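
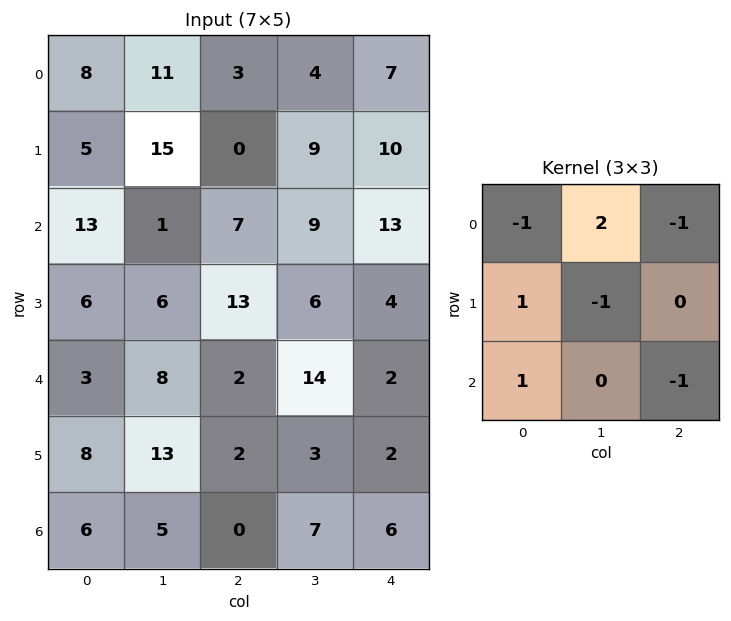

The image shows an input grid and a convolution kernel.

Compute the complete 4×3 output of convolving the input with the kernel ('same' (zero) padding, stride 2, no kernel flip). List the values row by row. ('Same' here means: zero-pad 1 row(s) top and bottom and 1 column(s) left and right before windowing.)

-23 14 6
-24 -30 13
-10 30 17
-3 -7 2

Output[0,0]: The receptive field on the zero-padded input at this output position is [0 0 0 / 0 8 11 / 0 5 15]. Elementwise product with the kernel and sum: 0·-1 + 0·2 + 0·-1 + 0·1 + 8·-1 + 0·1 + 15·-1.
Output[0,1]: The receptive field on the zero-padded input at this output position is [0 0 0 / 11 3 4 / 15 0 9]. Elementwise product with the kernel and sum: 0·-1 + 0·2 + 0·-1 + 11·1 + 3·-1 + 15·1 + 9·-1.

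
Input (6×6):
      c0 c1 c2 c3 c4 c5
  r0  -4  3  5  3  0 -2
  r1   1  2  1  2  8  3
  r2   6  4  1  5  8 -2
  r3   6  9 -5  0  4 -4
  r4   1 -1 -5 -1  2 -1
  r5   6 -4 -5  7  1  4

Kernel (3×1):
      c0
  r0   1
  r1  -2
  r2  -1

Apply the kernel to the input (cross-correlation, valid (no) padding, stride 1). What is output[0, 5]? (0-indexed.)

-6

The receptive field on the input at this output position is [-2 / 3 / -2]. Elementwise product with the kernel and sum: -2·1 + 3·-2 + -2·-1.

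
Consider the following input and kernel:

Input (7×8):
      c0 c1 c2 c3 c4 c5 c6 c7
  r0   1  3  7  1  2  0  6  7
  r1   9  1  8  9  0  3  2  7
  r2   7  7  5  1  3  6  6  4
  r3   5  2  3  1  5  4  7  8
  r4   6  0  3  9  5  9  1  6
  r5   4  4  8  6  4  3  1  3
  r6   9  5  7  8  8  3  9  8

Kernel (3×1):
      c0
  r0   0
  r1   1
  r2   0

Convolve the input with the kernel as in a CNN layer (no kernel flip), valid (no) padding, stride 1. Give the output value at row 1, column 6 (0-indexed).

6

The receptive field on the input at this output position is [2 / 6 / 7]. Elementwise product with the kernel and sum: 6·1.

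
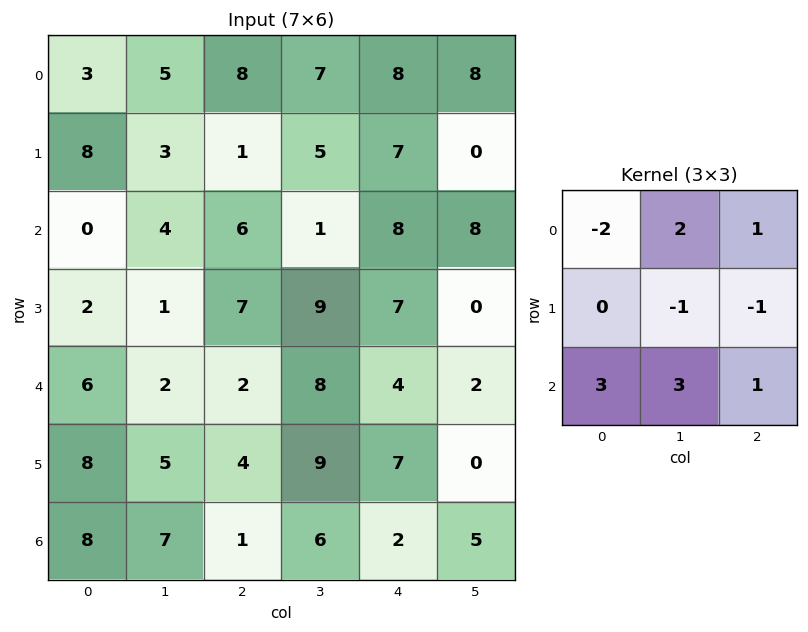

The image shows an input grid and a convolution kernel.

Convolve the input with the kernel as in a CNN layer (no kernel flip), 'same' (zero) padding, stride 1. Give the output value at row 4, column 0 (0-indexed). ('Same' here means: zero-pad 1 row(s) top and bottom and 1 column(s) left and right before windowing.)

26

The receptive field on the zero-padded input at this output position is [0 2 1 / 0 6 2 / 0 8 5]. Elementwise product with the kernel and sum: 0·-2 + 2·2 + 1·1 + 6·-1 + 2·-1 + 0·3 + 8·3 + 5·1.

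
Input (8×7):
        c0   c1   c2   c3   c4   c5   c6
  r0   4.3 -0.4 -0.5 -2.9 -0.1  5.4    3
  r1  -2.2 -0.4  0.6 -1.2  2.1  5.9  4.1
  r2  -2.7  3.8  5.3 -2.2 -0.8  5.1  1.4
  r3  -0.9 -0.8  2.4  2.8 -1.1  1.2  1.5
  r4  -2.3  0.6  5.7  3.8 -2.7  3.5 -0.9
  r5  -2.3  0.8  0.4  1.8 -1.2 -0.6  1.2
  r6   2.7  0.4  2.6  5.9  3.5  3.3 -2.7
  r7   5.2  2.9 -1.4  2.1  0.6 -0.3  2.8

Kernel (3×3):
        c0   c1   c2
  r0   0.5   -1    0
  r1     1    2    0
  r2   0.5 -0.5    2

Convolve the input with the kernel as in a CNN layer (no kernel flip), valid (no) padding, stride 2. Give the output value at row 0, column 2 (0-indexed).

The receptive field on the input at this output position is [-0.1 5.4 3 / 2.1 5.9 4.1 / -0.8 5.1 1.4]. Elementwise product with the kernel and sum: -0.1·0.5 + 5.4·-1 + 2.1·1 + 5.9·2 + -0.8·0.5 + 5.1·-0.5 + 1.4·2.

8.3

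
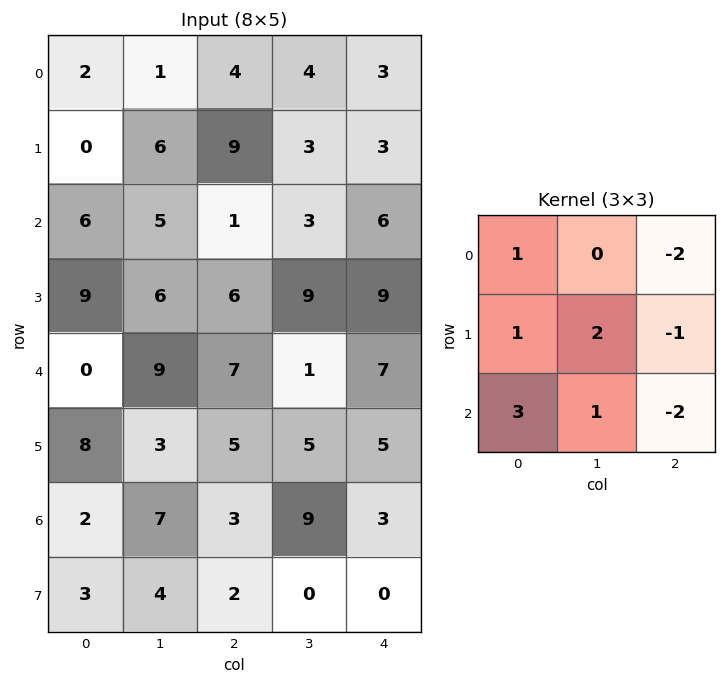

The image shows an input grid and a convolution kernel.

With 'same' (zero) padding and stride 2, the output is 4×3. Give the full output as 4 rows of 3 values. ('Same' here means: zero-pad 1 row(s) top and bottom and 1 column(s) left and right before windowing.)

Output[0,0]: The receptive field on the zero-padded input at this output position is [0 0 0 / 0 2 1 / 0 0 6]. Elementwise product with the kernel and sum: 0·1 + 0·-2 + 0·1 + 2·2 + 1·-1 + 0·3 + 0·1 + 6·-2.
Output[0,1]: The receptive field on the zero-padded input at this output position is [0 0 0 / 1 4 4 / 6 9 3]. Elementwise product with the kernel and sum: 0·1 + 0·-2 + 1·1 + 4·2 + 4·-1 + 6·3 + 9·1 + 3·-2.

-9 26 22
-8 10 54
-19 14 44
-14 11 20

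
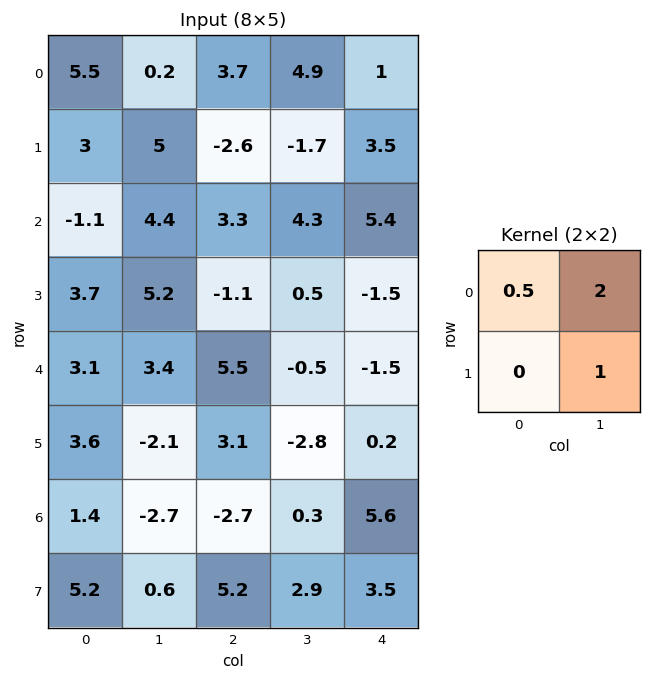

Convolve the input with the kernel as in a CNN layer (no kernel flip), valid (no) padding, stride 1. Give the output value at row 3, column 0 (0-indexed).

15.65

The receptive field on the input at this output position is [3.7 5.2 / 3.1 3.4]. Elementwise product with the kernel and sum: 3.7·0.5 + 5.2·2 + 3.4·1.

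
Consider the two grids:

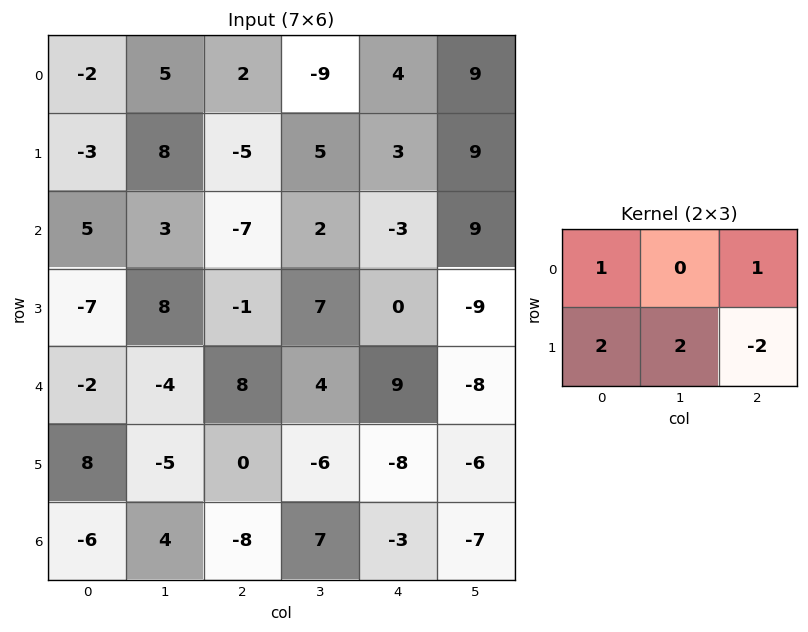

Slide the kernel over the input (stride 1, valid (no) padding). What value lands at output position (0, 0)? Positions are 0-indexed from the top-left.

The receptive field on the input at this output position is [-2 5 2 / -3 8 -5]. Elementwise product with the kernel and sum: -2·1 + 2·1 + -3·2 + 8·2 + -5·-2.

20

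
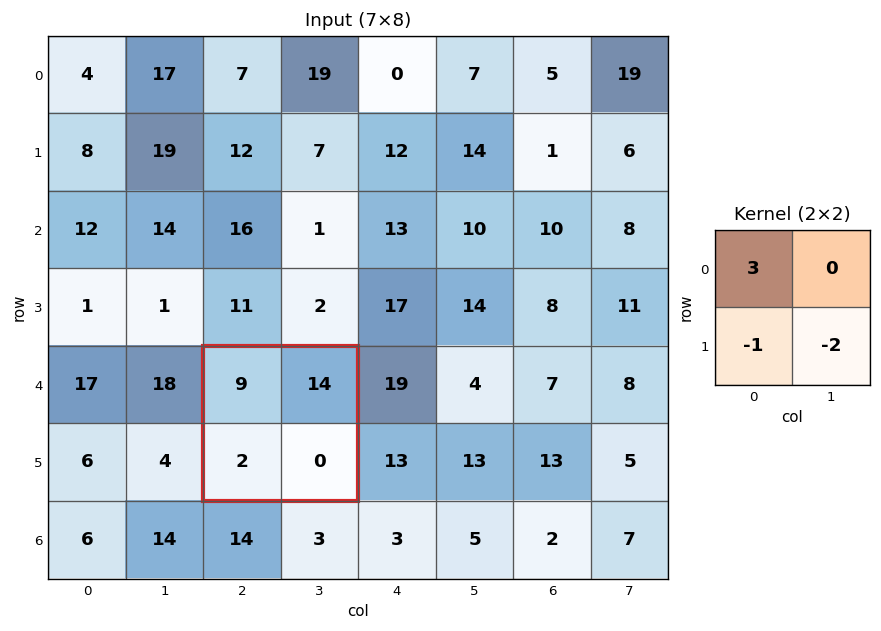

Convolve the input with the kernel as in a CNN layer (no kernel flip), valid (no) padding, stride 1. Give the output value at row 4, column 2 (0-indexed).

25

The receptive field on the input at this output position is [9 14 / 2 0]. Elementwise product with the kernel and sum: 9·3 + 2·-1 + 0·-2.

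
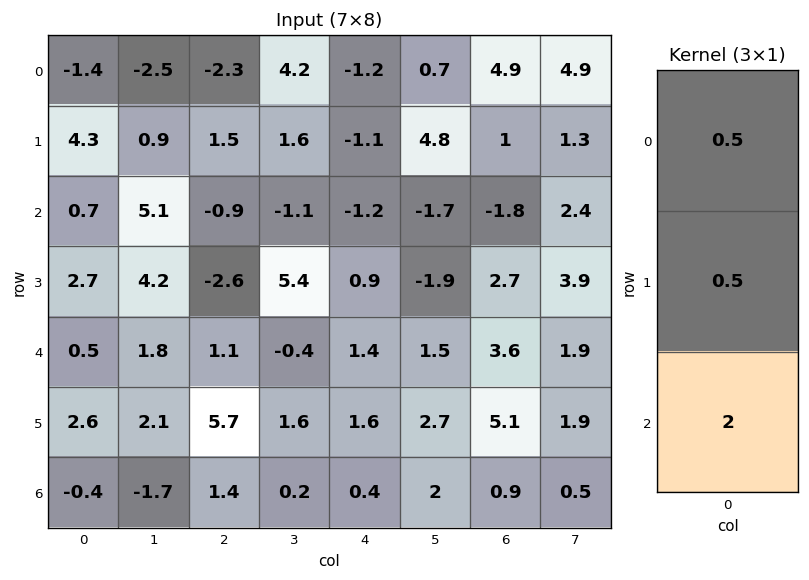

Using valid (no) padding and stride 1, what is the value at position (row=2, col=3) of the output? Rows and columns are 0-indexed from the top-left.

1.35

The receptive field on the input at this output position is [-1.1 / 5.4 / -0.4]. Elementwise product with the kernel and sum: -1.1·0.5 + 5.4·0.5 + -0.4·2.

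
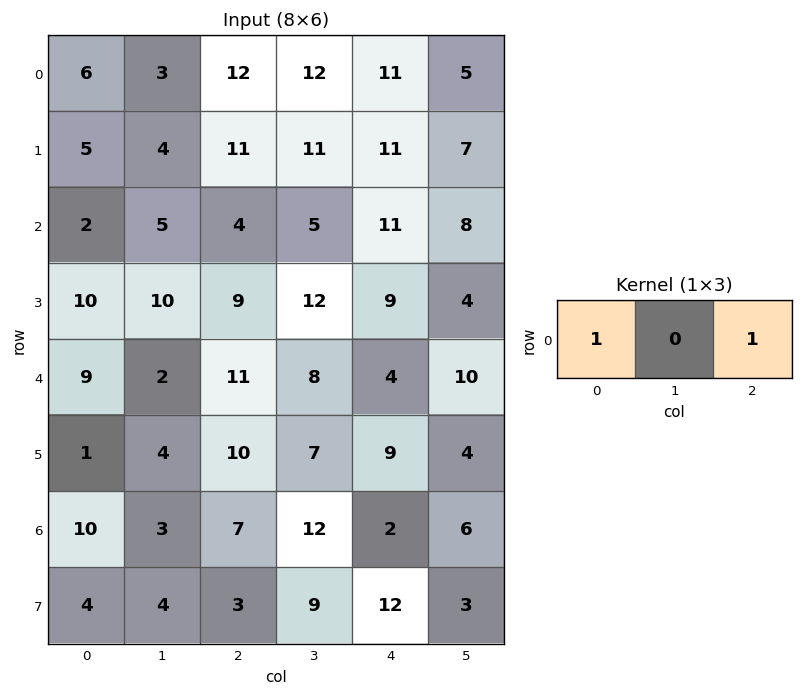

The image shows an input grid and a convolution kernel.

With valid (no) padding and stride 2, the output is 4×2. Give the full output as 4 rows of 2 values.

18 23
6 15
20 15
17 9

Output[0,0]: The receptive field on the input at this output position is [6 3 12]. Elementwise product with the kernel and sum: 6·1 + 12·1.
Output[0,1]: The receptive field on the input at this output position is [12 12 11]. Elementwise product with the kernel and sum: 12·1 + 11·1.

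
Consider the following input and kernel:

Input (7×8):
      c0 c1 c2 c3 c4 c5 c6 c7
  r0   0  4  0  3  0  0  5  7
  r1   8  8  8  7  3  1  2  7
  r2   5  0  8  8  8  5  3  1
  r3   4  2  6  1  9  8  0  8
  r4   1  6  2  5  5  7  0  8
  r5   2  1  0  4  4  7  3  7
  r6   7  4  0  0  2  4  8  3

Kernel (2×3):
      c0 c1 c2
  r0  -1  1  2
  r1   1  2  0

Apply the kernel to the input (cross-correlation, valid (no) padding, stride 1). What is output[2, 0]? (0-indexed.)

The receptive field on the input at this output position is [5 0 8 / 4 2 6]. Elementwise product with the kernel and sum: 5·-1 + 0·1 + 8·2 + 4·1 + 2·2.

19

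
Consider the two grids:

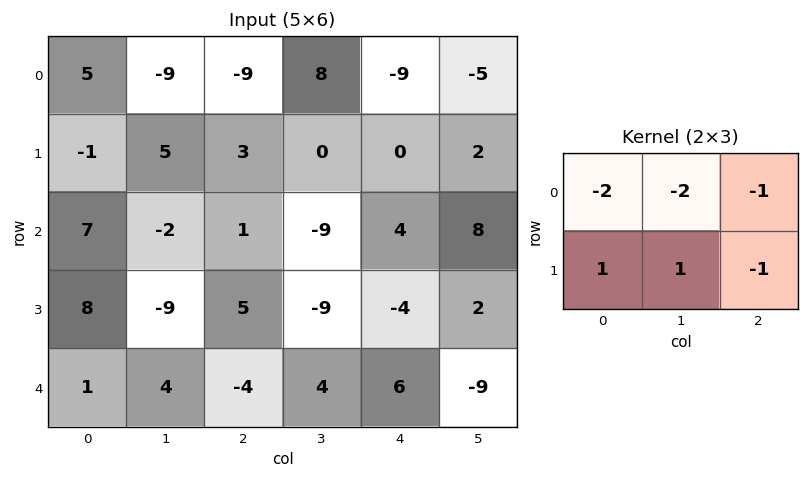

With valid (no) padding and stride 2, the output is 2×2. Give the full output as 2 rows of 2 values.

18 14
-17 12

Output[0,0]: The receptive field on the input at this output position is [5 -9 -9 / -1 5 3]. Elementwise product with the kernel and sum: 5·-2 + -9·-2 + -9·-1 + -1·1 + 5·1 + 3·-1.
Output[0,1]: The receptive field on the input at this output position is [-9 8 -9 / 3 0 0]. Elementwise product with the kernel and sum: -9·-2 + 8·-2 + -9·-1 + 3·1 + 0·1 + 0·-1.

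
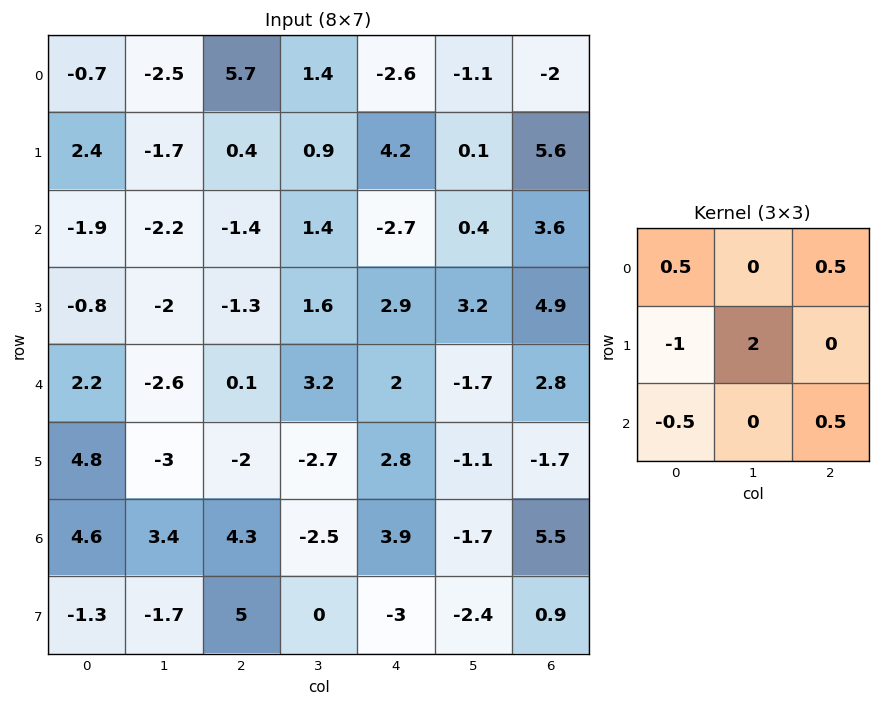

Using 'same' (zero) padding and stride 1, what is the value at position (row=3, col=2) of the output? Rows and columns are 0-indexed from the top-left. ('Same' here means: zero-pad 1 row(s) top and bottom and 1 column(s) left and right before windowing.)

1.9

The receptive field on the zero-padded input at this output position is [-2.2 -1.4 1.4 / -2 -1.3 1.6 / -2.6 0.1 3.2]. Elementwise product with the kernel and sum: -2.2·0.5 + 1.4·0.5 + -2·-1 + -1.3·2 + -2.6·-0.5 + 3.2·0.5.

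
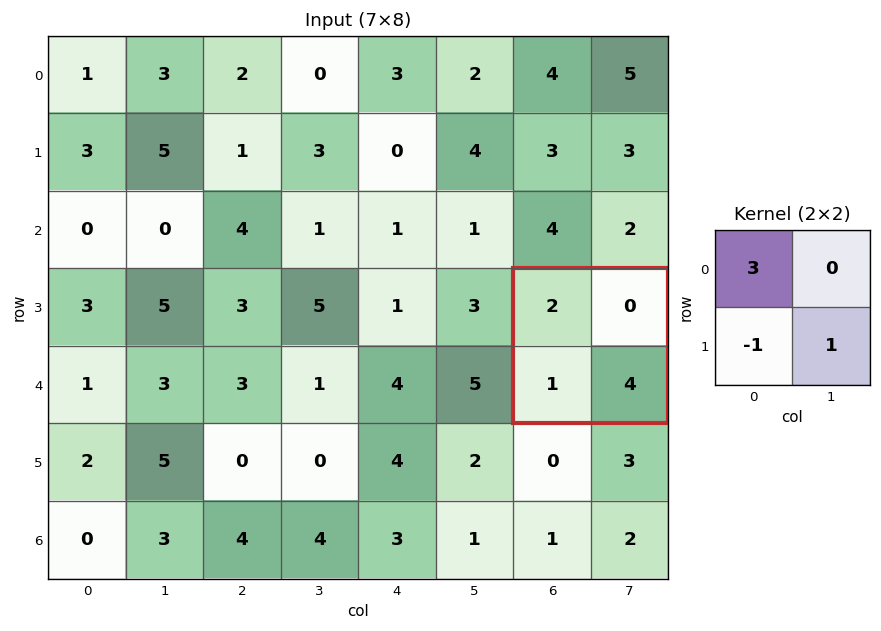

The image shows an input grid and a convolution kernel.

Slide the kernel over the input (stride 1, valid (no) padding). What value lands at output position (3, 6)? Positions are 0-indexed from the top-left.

The receptive field on the input at this output position is [2 0 / 1 4]. Elementwise product with the kernel and sum: 2·3 + 1·-1 + 4·1.

9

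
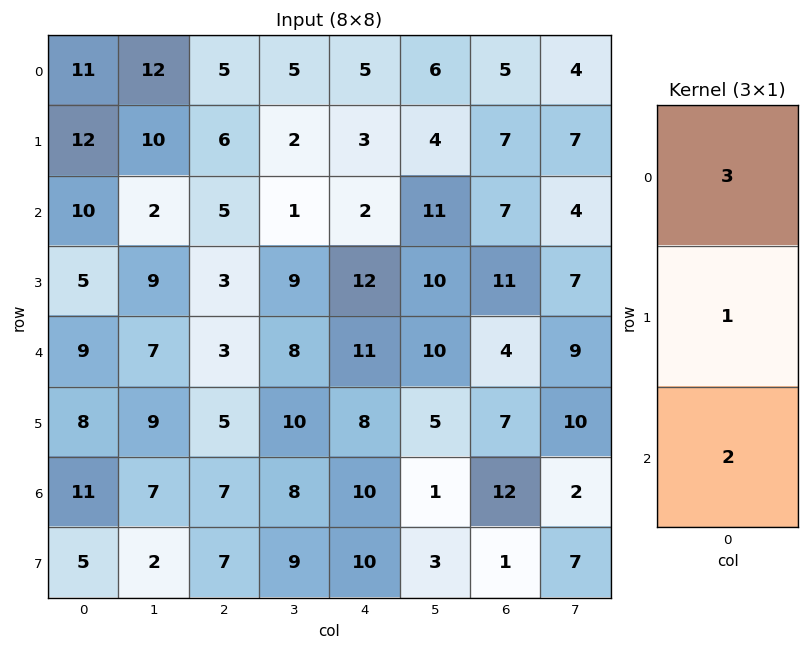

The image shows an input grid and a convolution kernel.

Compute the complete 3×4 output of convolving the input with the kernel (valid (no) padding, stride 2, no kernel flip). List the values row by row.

Output[0,0]: The receptive field on the input at this output position is [11 / 12 / 10]. Elementwise product with the kernel and sum: 11·3 + 12·1 + 10·2.
Output[0,1]: The receptive field on the input at this output position is [5 / 6 / 5]. Elementwise product with the kernel and sum: 5·3 + 6·1 + 5·2.

65 31 22 36
53 24 40 40
57 28 61 43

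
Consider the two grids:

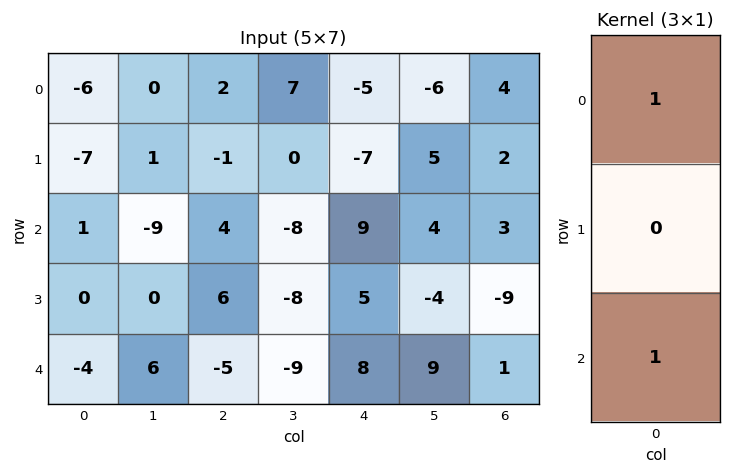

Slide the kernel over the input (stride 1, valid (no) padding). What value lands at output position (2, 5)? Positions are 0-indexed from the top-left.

13

The receptive field on the input at this output position is [4 / -4 / 9]. Elementwise product with the kernel and sum: 4·1 + 9·1.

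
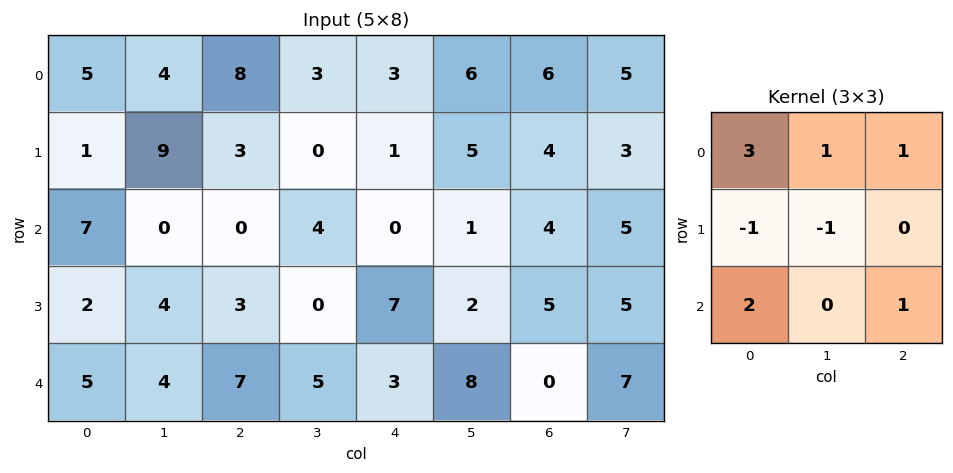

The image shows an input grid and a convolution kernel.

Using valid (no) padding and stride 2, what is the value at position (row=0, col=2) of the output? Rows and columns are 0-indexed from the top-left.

19

The receptive field on the input at this output position is [3 6 6 / 1 5 4 / 0 1 4]. Elementwise product with the kernel and sum: 3·3 + 6·1 + 6·1 + 1·-1 + 5·-1 + 0·2 + 4·1.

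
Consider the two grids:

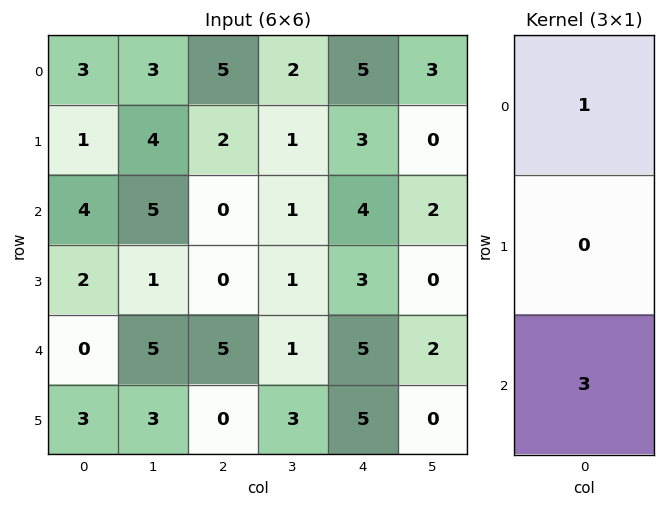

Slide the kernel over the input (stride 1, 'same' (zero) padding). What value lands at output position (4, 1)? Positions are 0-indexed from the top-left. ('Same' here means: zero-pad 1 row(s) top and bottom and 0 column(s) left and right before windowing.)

The receptive field on the zero-padded input at this output position is [1 / 5 / 3]. Elementwise product with the kernel and sum: 1·1 + 3·3.

10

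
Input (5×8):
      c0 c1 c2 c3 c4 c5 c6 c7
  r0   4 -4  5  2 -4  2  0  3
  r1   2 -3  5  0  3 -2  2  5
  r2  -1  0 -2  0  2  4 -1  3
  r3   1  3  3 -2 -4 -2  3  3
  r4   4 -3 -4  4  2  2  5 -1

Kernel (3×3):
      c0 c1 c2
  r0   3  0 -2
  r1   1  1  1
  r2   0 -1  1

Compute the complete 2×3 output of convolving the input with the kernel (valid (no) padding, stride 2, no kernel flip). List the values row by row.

4 33 -14
7 -15 8

Output[0,0]: The receptive field on the input at this output position is [4 -4 5 / 2 -3 5 / -1 0 -2]. Elementwise product with the kernel and sum: 4·3 + 5·-2 + 2·1 + -3·1 + 5·1 + 0·-1 + -2·1.
Output[0,1]: The receptive field on the input at this output position is [5 2 -4 / 5 0 3 / -2 0 2]. Elementwise product with the kernel and sum: 5·3 + -4·-2 + 5·1 + 0·1 + 3·1 + 0·-1 + 2·1.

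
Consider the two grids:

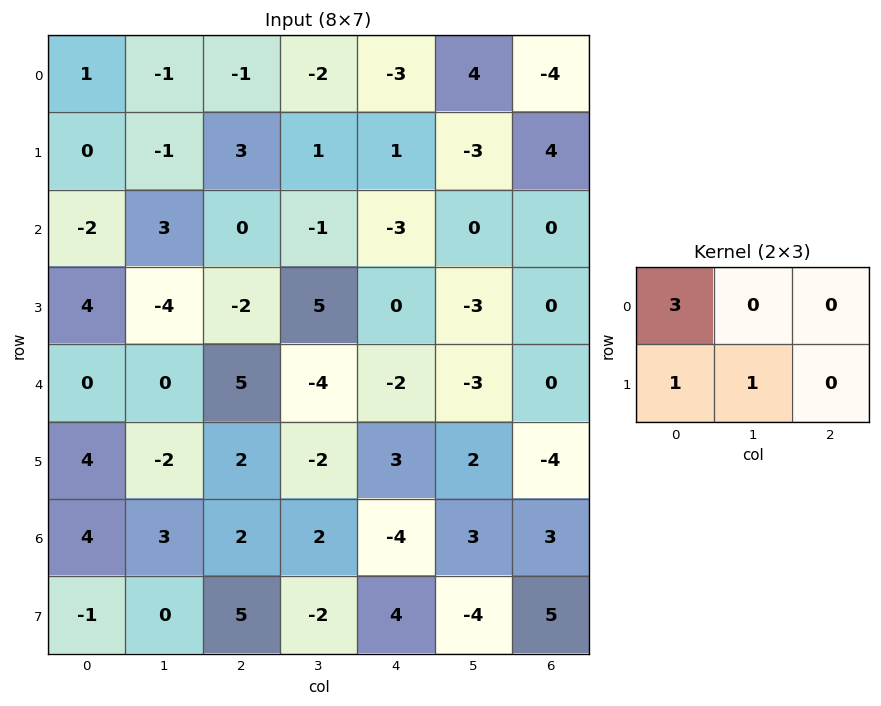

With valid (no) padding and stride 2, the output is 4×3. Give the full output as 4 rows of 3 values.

2 1 -11
-6 3 -12
2 15 -1
11 9 -12

Output[0,0]: The receptive field on the input at this output position is [1 -1 -1 / 0 -1 3]. Elementwise product with the kernel and sum: 1·3 + 0·1 + -1·1.
Output[0,1]: The receptive field on the input at this output position is [-1 -2 -3 / 3 1 1]. Elementwise product with the kernel and sum: -1·3 + 3·1 + 1·1.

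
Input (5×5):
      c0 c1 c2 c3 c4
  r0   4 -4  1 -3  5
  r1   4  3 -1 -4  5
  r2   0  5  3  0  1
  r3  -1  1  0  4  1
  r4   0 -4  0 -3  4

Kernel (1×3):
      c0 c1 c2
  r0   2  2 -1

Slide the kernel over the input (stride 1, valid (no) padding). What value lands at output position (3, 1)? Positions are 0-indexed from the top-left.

-2

The receptive field on the input at this output position is [1 0 4]. Elementwise product with the kernel and sum: 1·2 + 0·2 + 4·-1.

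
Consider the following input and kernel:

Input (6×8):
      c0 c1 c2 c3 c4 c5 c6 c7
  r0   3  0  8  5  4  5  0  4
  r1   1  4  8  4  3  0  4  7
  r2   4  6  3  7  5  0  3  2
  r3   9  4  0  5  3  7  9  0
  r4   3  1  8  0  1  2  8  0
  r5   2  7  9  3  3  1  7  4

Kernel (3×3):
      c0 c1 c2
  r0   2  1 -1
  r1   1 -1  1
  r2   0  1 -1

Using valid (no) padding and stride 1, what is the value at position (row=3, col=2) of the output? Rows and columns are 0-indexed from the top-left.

The receptive field on the input at this output position is [0 5 3 / 8 0 1 / 9 3 3]. Elementwise product with the kernel and sum: 0·2 + 5·1 + 3·-1 + 8·1 + 0·-1 + 1·1 + 3·1 + 3·-1.

11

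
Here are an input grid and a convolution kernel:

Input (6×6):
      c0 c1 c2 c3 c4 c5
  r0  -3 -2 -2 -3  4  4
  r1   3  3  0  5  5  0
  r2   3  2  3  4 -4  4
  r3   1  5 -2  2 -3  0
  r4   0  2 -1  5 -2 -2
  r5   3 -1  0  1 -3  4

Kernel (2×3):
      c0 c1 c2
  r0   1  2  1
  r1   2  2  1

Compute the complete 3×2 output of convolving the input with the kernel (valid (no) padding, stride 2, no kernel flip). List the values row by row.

Output[0,0]: The receptive field on the input at this output position is [-3 -2 -2 / 3 3 0]. Elementwise product with the kernel and sum: -3·1 + -2·2 + -2·1 + 3·2 + 3·2 + 0·1.
Output[0,1]: The receptive field on the input at this output position is [-2 -3 4 / 0 5 5]. Elementwise product with the kernel and sum: -2·1 + -3·2 + 4·1 + 0·2 + 5·2 + 5·1.

3 11
20 4
7 6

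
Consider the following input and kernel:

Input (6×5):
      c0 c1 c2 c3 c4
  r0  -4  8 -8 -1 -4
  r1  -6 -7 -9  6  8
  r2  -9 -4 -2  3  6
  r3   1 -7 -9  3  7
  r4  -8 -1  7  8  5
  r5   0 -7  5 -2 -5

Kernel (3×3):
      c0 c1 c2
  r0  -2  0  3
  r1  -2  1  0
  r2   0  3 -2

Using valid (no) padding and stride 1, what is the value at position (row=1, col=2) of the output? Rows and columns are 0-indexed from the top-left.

The receptive field on the input at this output position is [-9 6 8 / -2 3 6 / -9 3 7]. Elementwise product with the kernel and sum: -9·-2 + 8·3 + -2·-2 + 3·1 + 3·3 + 7·-2.

44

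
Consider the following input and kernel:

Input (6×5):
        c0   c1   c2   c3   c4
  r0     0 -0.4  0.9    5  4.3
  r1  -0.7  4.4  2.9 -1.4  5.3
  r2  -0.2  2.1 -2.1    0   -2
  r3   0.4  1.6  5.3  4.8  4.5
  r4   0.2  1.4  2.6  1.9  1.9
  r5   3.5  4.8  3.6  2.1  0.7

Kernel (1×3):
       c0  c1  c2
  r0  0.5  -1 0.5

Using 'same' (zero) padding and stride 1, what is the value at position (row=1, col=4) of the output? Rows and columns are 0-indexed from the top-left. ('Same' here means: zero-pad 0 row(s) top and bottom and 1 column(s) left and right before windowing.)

-6

The receptive field on the zero-padded input at this output position is [-1.4 5.3 0]. Elementwise product with the kernel and sum: -1.4·0.5 + 5.3·-1 + 0·0.5.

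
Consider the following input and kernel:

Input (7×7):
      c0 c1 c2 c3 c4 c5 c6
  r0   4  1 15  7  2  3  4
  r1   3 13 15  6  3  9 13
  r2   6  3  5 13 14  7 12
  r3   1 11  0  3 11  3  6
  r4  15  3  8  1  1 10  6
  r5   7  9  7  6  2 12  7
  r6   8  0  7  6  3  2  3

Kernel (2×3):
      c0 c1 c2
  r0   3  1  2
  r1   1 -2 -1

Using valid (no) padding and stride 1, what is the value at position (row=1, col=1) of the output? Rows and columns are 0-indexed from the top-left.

The receptive field on the input at this output position is [13 15 6 / 3 5 13]. Elementwise product with the kernel and sum: 13·3 + 15·1 + 6·2 + 3·1 + 5·-2 + 13·-1.

46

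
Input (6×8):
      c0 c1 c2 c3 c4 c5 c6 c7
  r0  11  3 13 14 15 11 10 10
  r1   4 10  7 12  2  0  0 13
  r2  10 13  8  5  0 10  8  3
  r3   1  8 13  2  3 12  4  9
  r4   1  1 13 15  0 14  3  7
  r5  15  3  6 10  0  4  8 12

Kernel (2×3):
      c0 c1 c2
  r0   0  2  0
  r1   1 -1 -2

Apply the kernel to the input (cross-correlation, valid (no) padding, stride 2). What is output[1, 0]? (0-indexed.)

-7

The receptive field on the input at this output position is [10 13 8 / 1 8 13]. Elementwise product with the kernel and sum: 13·2 + 1·1 + 8·-1 + 13·-2.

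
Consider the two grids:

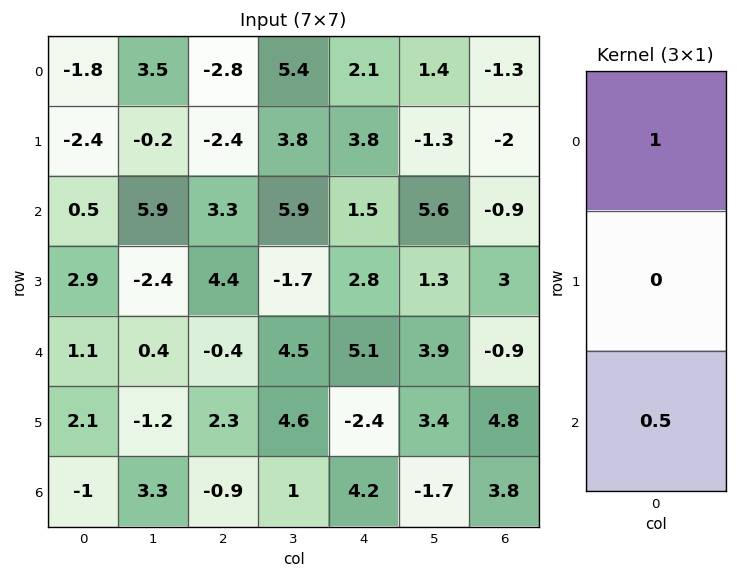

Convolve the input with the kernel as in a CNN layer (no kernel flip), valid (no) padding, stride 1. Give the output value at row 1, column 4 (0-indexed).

5.2

The receptive field on the input at this output position is [3.8 / 1.5 / 2.8]. Elementwise product with the kernel and sum: 3.8·1 + 2.8·0.5.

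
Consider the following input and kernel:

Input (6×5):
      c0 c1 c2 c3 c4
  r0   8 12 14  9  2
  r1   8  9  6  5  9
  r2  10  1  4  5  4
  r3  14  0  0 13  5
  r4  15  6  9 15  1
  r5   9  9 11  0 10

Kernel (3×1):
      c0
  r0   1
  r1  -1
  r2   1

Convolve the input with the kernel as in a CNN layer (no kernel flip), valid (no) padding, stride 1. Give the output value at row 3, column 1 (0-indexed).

3

The receptive field on the input at this output position is [0 / 6 / 9]. Elementwise product with the kernel and sum: 0·1 + 6·-1 + 9·1.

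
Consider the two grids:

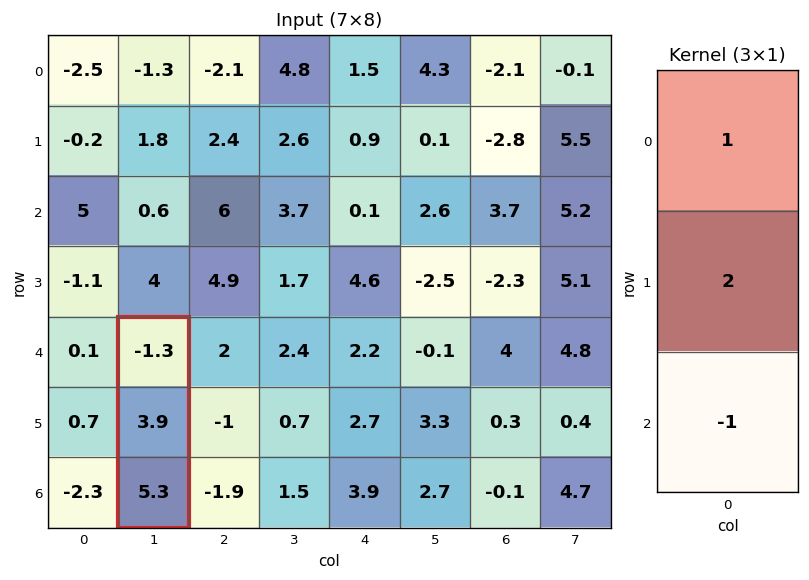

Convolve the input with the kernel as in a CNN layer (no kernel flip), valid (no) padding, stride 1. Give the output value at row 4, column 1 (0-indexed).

1.2

The receptive field on the input at this output position is [-1.3 / 3.9 / 5.3]. Elementwise product with the kernel and sum: -1.3·1 + 3.9·2 + 5.3·-1.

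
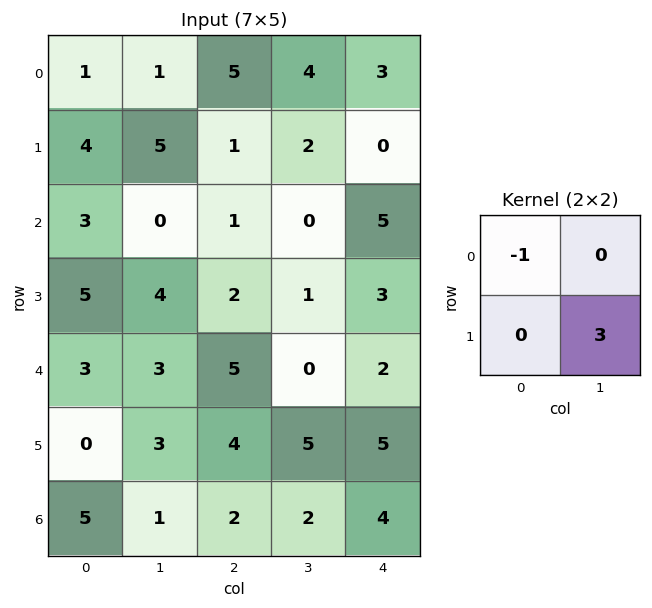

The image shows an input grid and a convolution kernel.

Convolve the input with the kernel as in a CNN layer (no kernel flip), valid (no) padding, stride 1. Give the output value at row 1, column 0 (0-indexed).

-4

The receptive field on the input at this output position is [4 5 / 3 0]. Elementwise product with the kernel and sum: 4·-1 + 0·3.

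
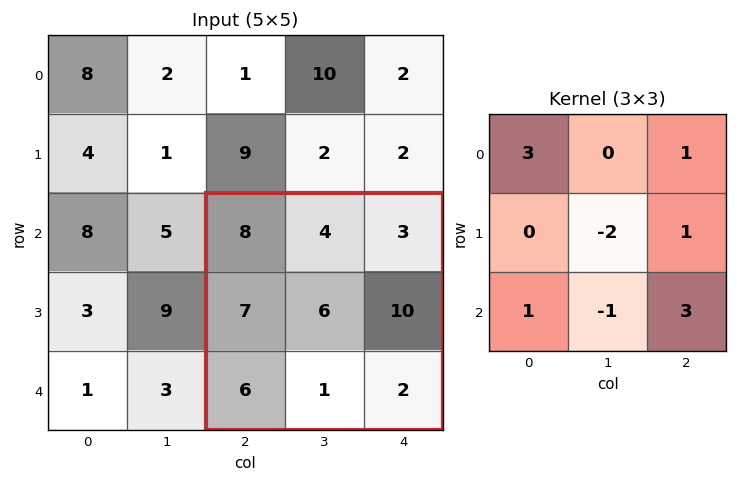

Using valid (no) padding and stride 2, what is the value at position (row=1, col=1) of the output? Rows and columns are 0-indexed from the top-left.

The receptive field on the input at this output position is [8 4 3 / 7 6 10 / 6 1 2]. Elementwise product with the kernel and sum: 8·3 + 3·1 + 6·-2 + 10·1 + 6·1 + 1·-1 + 2·3.

36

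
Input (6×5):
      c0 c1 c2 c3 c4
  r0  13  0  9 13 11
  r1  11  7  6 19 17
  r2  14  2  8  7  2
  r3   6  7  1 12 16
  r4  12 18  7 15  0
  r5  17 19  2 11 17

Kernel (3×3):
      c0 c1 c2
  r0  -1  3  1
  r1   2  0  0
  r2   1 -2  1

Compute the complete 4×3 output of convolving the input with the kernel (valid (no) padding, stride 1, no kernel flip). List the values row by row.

Output[0,0]: The receptive field on the input at this output position is [13 0 9 / 11 7 6 / 14 2 8]. Elementwise product with the kernel and sum: 13·-1 + 0·3 + 9·1 + 11·2 + 14·1 + 2·-2 + 8·1.

36 47 49
37 51 77
-5 62 -6
21 70 62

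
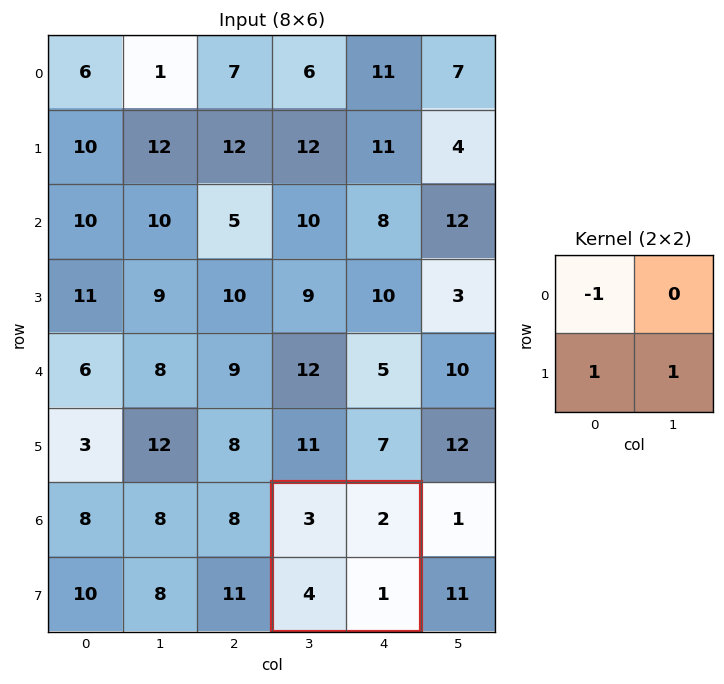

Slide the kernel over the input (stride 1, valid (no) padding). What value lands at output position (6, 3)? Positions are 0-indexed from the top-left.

2

The receptive field on the input at this output position is [3 2 / 4 1]. Elementwise product with the kernel and sum: 3·-1 + 4·1 + 1·1.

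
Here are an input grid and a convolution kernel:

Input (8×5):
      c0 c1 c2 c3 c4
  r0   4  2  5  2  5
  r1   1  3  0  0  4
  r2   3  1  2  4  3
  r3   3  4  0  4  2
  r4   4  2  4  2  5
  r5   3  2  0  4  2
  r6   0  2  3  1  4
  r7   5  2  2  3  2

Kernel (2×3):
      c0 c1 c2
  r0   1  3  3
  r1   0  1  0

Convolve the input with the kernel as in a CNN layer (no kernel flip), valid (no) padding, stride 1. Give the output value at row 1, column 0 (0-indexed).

The receptive field on the input at this output position is [1 3 0 / 3 1 2]. Elementwise product with the kernel and sum: 1·1 + 3·3 + 0·3 + 1·1.

11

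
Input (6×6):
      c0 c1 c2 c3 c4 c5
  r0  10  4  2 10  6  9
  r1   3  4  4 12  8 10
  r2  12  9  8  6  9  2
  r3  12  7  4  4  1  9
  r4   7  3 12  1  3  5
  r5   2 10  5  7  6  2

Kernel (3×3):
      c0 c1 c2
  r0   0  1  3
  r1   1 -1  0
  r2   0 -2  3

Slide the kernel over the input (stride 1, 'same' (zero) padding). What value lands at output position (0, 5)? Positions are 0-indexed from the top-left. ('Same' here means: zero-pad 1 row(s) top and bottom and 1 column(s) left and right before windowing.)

The receptive field on the zero-padded input at this output position is [0 0 0 / 6 9 0 / 8 10 0]. Elementwise product with the kernel and sum: 0·1 + 0·3 + 6·1 + 9·-1 + 10·-2 + 0·3.

-23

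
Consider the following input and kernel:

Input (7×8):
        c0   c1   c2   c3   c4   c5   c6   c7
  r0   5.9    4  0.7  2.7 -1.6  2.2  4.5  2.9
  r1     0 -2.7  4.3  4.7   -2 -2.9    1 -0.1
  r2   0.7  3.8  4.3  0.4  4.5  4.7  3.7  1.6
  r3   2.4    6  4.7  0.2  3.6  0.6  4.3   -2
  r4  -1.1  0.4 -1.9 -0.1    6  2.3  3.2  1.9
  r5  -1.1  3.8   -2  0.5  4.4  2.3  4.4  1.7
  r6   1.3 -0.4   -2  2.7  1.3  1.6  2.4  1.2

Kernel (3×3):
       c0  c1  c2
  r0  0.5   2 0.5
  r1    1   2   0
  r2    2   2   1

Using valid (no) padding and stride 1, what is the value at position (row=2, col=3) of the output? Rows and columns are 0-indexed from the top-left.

33.05

The receptive field on the input at this output position is [0.4 4.5 4.7 / 0.2 3.6 0.6 / -0.1 6 2.3]. Elementwise product with the kernel and sum: 0.4·0.5 + 4.5·2 + 4.7·0.5 + 0.2·1 + 3.6·2 + -0.1·2 + 6·2 + 2.3·1.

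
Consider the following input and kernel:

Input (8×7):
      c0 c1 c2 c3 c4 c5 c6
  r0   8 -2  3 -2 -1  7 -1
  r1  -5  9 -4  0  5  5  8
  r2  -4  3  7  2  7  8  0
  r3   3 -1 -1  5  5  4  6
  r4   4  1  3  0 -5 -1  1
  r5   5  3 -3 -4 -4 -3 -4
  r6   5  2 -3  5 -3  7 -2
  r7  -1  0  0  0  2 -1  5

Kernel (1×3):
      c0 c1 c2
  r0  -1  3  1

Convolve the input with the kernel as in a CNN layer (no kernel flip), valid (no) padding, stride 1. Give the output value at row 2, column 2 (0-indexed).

6

The receptive field on the input at this output position is [7 2 7]. Elementwise product with the kernel and sum: 7·-1 + 2·3 + 7·1.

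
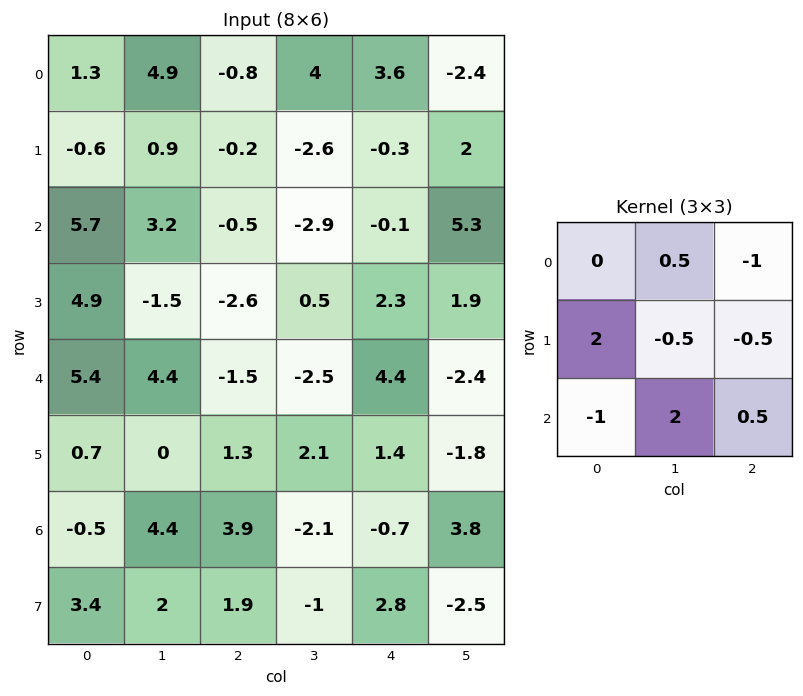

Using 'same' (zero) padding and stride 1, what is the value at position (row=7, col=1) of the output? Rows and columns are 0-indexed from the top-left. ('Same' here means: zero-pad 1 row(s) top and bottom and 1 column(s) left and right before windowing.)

3.15

The receptive field on the zero-padded input at this output position is [-0.5 4.4 3.9 / 3.4 2 1.9 / 0 0 0]. Elementwise product with the kernel and sum: 4.4·0.5 + 3.9·-1 + 3.4·2 + 2·-0.5 + 1.9·-0.5 + 0·-1 + 0·2 + 0·0.5.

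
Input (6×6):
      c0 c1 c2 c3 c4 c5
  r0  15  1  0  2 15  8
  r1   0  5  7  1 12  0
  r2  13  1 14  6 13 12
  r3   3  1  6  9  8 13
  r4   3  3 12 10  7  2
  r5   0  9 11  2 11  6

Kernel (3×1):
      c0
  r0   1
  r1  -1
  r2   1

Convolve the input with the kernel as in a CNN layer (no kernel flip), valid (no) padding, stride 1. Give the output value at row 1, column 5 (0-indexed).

The receptive field on the input at this output position is [0 / 12 / 13]. Elementwise product with the kernel and sum: 0·1 + 12·-1 + 13·1.

1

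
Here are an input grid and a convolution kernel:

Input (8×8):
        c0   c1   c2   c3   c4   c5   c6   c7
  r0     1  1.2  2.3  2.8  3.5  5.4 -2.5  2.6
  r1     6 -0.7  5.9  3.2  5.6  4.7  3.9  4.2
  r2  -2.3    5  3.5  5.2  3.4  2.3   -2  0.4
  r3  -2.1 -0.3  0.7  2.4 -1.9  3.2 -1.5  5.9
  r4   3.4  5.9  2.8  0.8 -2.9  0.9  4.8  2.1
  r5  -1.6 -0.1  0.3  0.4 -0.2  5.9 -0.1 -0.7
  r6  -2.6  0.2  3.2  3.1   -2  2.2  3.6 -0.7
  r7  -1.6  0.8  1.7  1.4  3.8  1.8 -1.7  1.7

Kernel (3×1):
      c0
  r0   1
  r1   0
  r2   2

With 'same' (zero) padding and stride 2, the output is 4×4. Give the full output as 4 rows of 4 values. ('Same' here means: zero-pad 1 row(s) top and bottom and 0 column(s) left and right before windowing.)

Output[0,0]: The receptive field on the zero-padded input at this output position is [0 / 1 / 6]. Elementwise product with the kernel and sum: 0·1 + 6·2.

12 11.8 11.2 7.8
1.8 7.3 1.8 0.9
-5.3 1.3 -2.3 -1.7
-4.8 3.7 7.4 -3.5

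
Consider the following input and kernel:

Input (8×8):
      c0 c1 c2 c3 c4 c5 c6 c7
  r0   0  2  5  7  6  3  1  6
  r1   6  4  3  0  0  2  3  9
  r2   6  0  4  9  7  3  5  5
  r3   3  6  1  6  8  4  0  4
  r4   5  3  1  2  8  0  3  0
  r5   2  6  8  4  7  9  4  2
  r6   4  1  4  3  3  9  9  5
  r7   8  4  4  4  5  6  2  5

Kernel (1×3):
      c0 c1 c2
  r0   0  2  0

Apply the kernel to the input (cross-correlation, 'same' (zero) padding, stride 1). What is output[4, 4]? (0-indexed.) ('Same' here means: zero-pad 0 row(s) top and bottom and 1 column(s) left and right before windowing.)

The receptive field on the zero-padded input at this output position is [2 8 0]. Elementwise product with the kernel and sum: 8·2.

16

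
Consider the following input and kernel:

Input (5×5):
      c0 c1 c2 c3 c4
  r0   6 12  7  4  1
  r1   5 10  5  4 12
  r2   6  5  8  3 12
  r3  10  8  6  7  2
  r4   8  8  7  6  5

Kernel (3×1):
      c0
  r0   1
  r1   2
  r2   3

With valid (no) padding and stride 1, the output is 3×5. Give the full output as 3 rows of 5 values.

Output[0,0]: The receptive field on the input at this output position is [6 / 5 / 6]. Elementwise product with the kernel and sum: 6·1 + 5·2 + 6·3.

34 47 41 21 61
47 44 39 31 42
50 45 41 35 31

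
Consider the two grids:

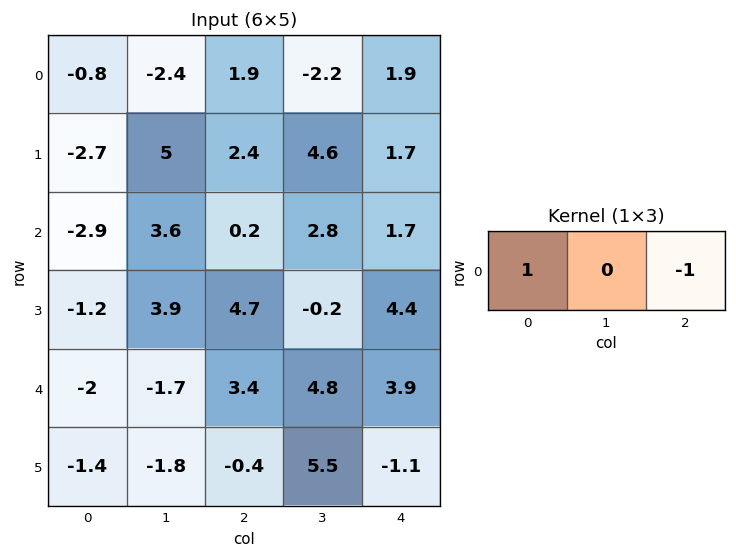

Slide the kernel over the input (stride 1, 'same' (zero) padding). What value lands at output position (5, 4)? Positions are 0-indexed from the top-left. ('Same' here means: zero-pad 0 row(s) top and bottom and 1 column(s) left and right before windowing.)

The receptive field on the zero-padded input at this output position is [5.5 -1.1 0]. Elementwise product with the kernel and sum: 5.5·1 + 0·-1.

5.5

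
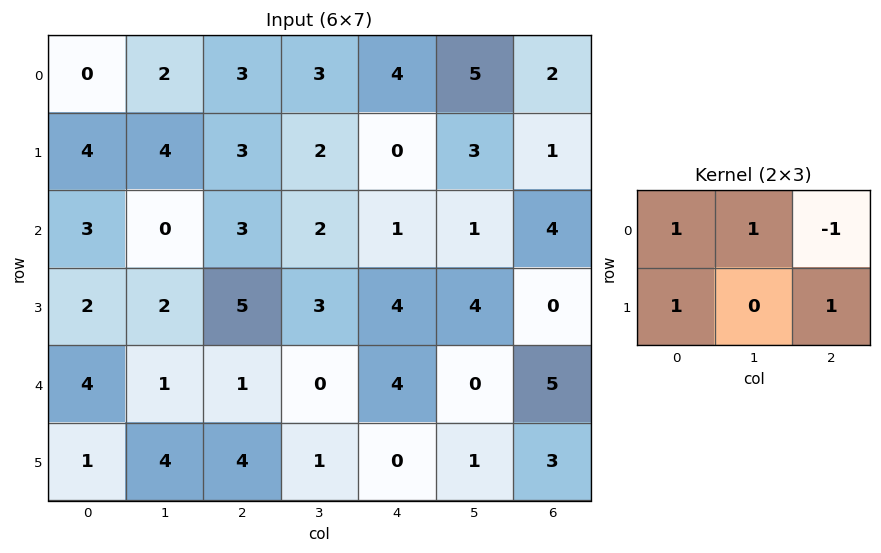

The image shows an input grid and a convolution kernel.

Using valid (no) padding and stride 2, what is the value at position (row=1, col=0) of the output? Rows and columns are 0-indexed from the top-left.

7

The receptive field on the input at this output position is [3 0 3 / 2 2 5]. Elementwise product with the kernel and sum: 3·1 + 0·1 + 3·-1 + 2·1 + 5·1.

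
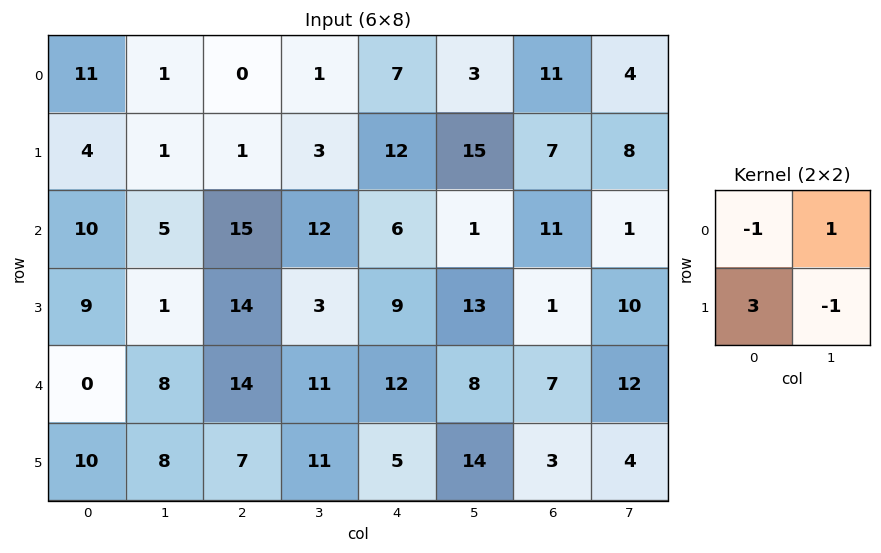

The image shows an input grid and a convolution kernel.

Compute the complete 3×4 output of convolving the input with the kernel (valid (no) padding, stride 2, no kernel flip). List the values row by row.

1 1 17 6
21 36 9 -17
30 7 -3 10

Output[0,0]: The receptive field on the input at this output position is [11 1 / 4 1]. Elementwise product with the kernel and sum: 11·-1 + 1·1 + 4·3 + 1·-1.
Output[0,1]: The receptive field on the input at this output position is [0 1 / 1 3]. Elementwise product with the kernel and sum: 0·-1 + 1·1 + 1·3 + 3·-1.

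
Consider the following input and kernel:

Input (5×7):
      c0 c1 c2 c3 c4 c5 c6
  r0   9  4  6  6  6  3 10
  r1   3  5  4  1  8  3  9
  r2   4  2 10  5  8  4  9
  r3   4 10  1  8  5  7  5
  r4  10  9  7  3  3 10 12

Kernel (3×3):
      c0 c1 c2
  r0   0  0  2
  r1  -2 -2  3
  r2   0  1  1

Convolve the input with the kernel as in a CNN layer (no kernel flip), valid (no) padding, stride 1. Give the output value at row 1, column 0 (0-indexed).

The receptive field on the input at this output position is [3 5 4 / 4 2 10 / 4 10 1]. Elementwise product with the kernel and sum: 4·2 + 4·-2 + 2·-2 + 10·3 + 10·1 + 1·1.

37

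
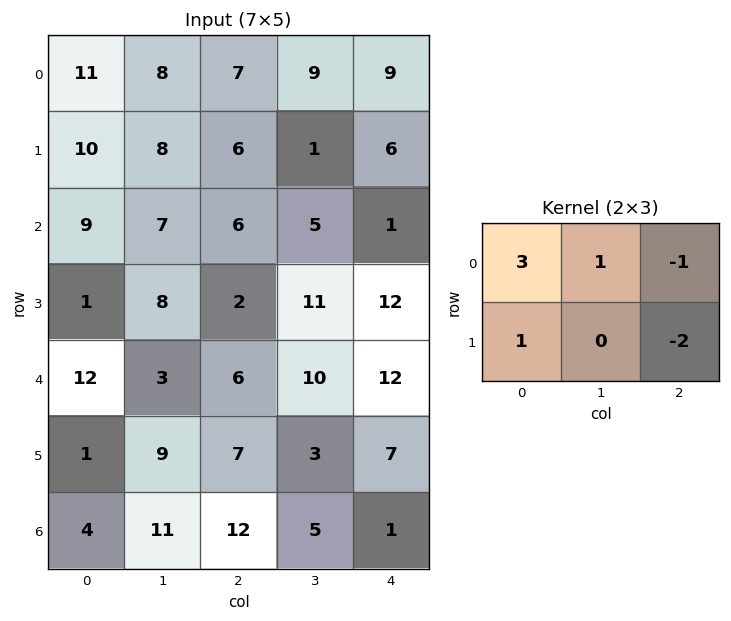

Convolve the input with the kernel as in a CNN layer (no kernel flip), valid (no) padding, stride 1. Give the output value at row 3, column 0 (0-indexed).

9

The receptive field on the input at this output position is [1 8 2 / 12 3 6]. Elementwise product with the kernel and sum: 1·3 + 8·1 + 2·-1 + 12·1 + 6·-2.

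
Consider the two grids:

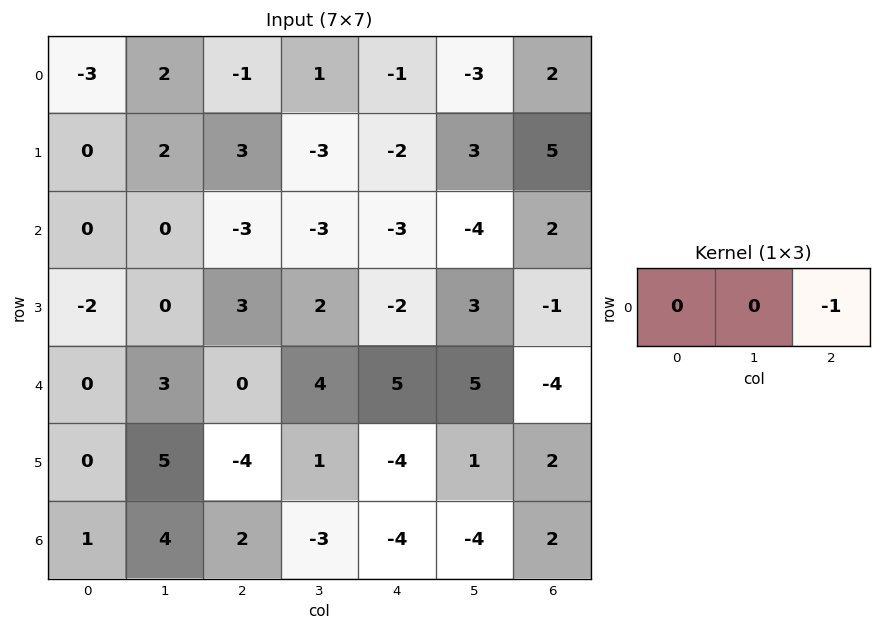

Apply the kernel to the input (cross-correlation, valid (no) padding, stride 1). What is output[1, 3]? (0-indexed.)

-3

The receptive field on the input at this output position is [-3 -2 3]. Elementwise product with the kernel and sum: 3·-1.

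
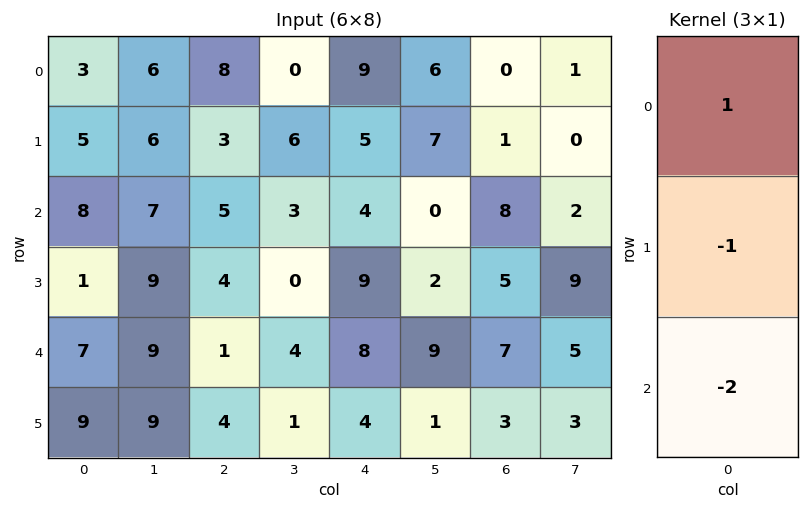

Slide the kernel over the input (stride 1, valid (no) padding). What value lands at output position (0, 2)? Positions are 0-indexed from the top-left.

-5

The receptive field on the input at this output position is [8 / 3 / 5]. Elementwise product with the kernel and sum: 8·1 + 3·-1 + 5·-2.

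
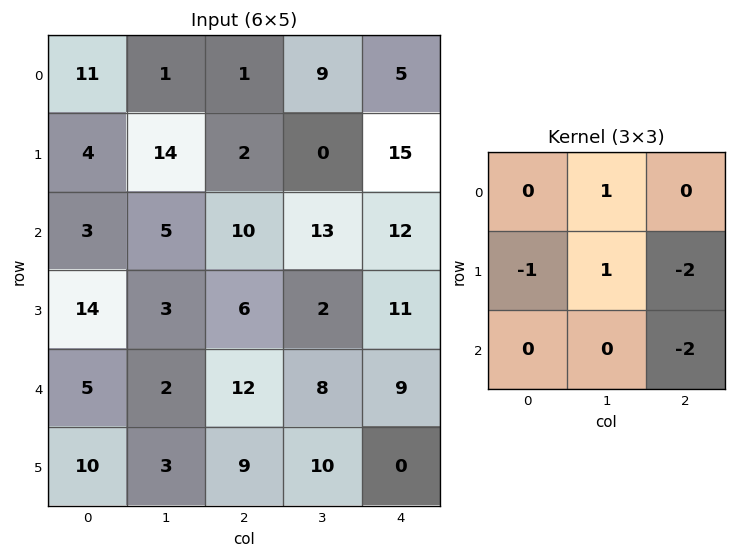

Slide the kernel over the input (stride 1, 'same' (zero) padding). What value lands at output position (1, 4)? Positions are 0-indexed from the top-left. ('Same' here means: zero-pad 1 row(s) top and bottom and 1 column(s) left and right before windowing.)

The receptive field on the zero-padded input at this output position is [9 5 0 / 0 15 0 / 13 12 0]. Elementwise product with the kernel and sum: 5·1 + 0·-1 + 15·1 + 0·-2 + 0·-2.

20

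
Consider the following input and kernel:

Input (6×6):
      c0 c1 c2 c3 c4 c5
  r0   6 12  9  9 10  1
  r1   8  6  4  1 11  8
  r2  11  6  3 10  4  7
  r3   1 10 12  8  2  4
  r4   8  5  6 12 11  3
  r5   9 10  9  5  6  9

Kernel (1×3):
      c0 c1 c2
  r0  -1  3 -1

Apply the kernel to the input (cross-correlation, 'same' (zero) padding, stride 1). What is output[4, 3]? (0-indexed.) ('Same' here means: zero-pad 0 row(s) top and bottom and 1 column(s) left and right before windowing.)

The receptive field on the zero-padded input at this output position is [6 12 11]. Elementwise product with the kernel and sum: 6·-1 + 12·3 + 11·-1.

19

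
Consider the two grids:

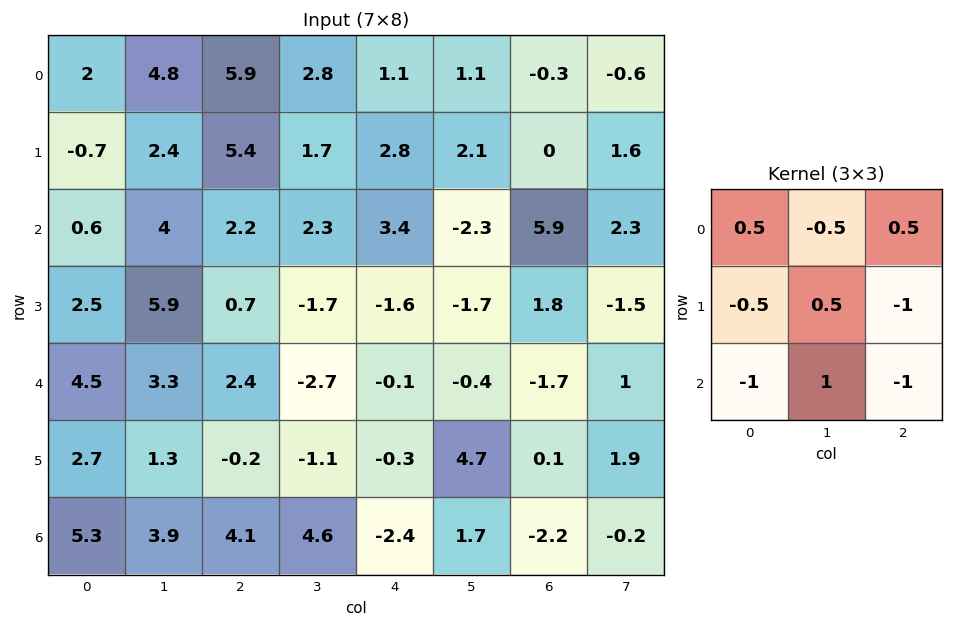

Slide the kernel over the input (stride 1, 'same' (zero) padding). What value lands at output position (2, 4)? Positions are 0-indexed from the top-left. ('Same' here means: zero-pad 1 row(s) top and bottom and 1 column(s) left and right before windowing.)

The receptive field on the zero-padded input at this output position is [1.7 2.8 2.1 / 2.3 3.4 -2.3 / -1.7 -1.6 -1.7]. Elementwise product with the kernel and sum: 1.7·0.5 + 2.8·-0.5 + 2.1·0.5 + 2.3·-0.5 + 3.4·0.5 + -2.3·-1 + -1.7·-1 + -1.6·1 + -1.7·-1.

5.15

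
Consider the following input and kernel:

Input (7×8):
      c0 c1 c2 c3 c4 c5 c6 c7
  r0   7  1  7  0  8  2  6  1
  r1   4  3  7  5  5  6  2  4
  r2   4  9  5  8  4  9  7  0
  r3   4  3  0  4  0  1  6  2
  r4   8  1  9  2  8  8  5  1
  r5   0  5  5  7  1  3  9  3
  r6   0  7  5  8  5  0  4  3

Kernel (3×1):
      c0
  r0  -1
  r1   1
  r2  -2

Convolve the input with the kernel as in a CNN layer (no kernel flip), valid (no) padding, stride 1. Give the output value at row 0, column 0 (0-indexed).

-11

The receptive field on the input at this output position is [7 / 4 / 4]. Elementwise product with the kernel and sum: 7·-1 + 4·1 + 4·-2.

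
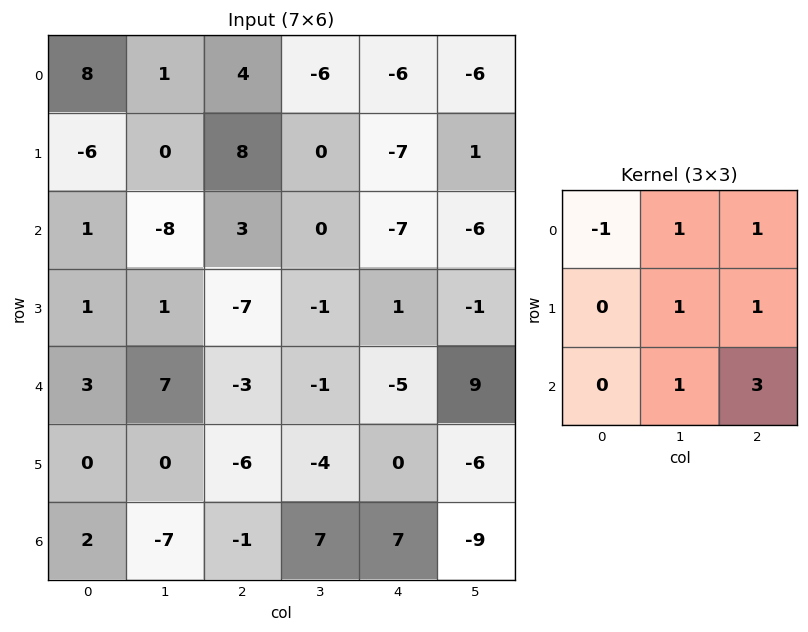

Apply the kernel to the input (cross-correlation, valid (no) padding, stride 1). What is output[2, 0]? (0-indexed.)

The receptive field on the input at this output position is [1 -8 3 / 1 1 -7 / 3 7 -3]. Elementwise product with the kernel and sum: 1·-1 + -8·1 + 3·1 + 1·1 + -7·1 + 7·1 + -3·3.

-14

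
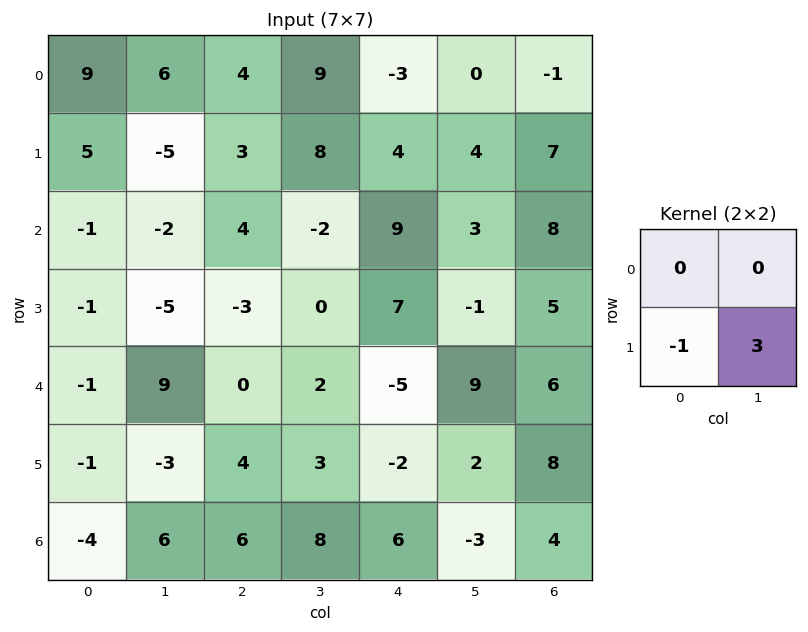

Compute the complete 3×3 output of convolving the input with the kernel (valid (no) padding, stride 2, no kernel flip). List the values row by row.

-20 21 8
-14 3 -10
-8 5 8

Output[0,0]: The receptive field on the input at this output position is [9 6 / 5 -5]. Elementwise product with the kernel and sum: 5·-1 + -5·3.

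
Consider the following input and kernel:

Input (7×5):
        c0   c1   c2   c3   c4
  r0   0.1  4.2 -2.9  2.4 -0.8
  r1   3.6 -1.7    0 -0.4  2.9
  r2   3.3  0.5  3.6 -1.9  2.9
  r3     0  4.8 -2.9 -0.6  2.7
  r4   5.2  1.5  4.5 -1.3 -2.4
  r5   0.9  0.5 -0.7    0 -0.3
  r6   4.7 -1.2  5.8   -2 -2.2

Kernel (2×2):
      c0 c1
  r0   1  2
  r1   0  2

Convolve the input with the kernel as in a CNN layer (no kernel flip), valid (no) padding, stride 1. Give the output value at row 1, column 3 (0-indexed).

11.2

The receptive field on the input at this output position is [-0.4 2.9 / -1.9 2.9]. Elementwise product with the kernel and sum: -0.4·1 + 2.9·2 + 2.9·2.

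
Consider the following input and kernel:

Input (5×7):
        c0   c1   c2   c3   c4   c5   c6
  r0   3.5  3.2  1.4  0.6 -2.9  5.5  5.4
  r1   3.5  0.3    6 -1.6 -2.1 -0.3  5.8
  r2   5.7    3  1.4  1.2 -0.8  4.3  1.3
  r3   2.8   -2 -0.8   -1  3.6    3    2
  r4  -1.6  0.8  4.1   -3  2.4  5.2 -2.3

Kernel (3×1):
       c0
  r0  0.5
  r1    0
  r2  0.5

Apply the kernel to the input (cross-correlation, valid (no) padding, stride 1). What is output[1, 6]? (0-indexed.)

The receptive field on the input at this output position is [5.8 / 1.3 / 2]. Elementwise product with the kernel and sum: 5.8·0.5 + 2·0.5.

3.9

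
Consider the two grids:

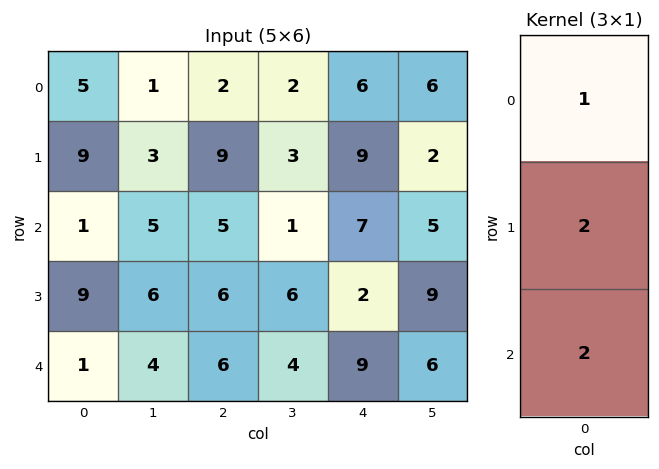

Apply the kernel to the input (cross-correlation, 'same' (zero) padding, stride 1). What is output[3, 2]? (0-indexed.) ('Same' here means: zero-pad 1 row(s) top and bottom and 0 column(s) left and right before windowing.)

29

The receptive field on the zero-padded input at this output position is [5 / 6 / 6]. Elementwise product with the kernel and sum: 5·1 + 6·2 + 6·2.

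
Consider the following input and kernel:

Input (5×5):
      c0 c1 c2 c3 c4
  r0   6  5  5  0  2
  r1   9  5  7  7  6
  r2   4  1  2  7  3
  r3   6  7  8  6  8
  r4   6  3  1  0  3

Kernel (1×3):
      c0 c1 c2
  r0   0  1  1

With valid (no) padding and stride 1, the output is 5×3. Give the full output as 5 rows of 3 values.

10 5 2
12 14 13
3 9 10
15 14 14
4 1 3

Output[0,0]: The receptive field on the input at this output position is [6 5 5]. Elementwise product with the kernel and sum: 5·1 + 5·1.
Output[0,1]: The receptive field on the input at this output position is [5 5 0]. Elementwise product with the kernel and sum: 5·1 + 0·1.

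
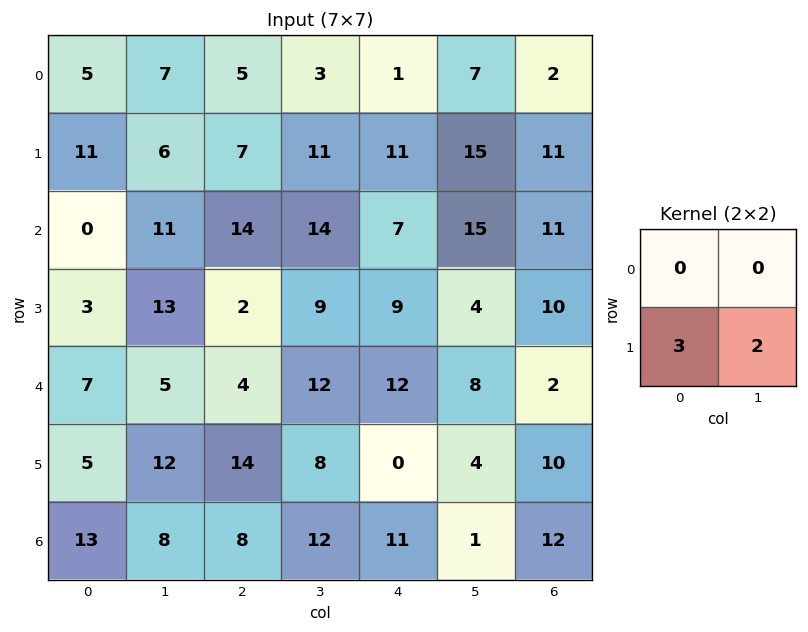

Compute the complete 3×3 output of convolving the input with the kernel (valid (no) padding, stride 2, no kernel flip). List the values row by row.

Output[0,0]: The receptive field on the input at this output position is [5 7 / 11 6]. Elementwise product with the kernel and sum: 11·3 + 6·2.

45 43 63
35 24 35
39 58 8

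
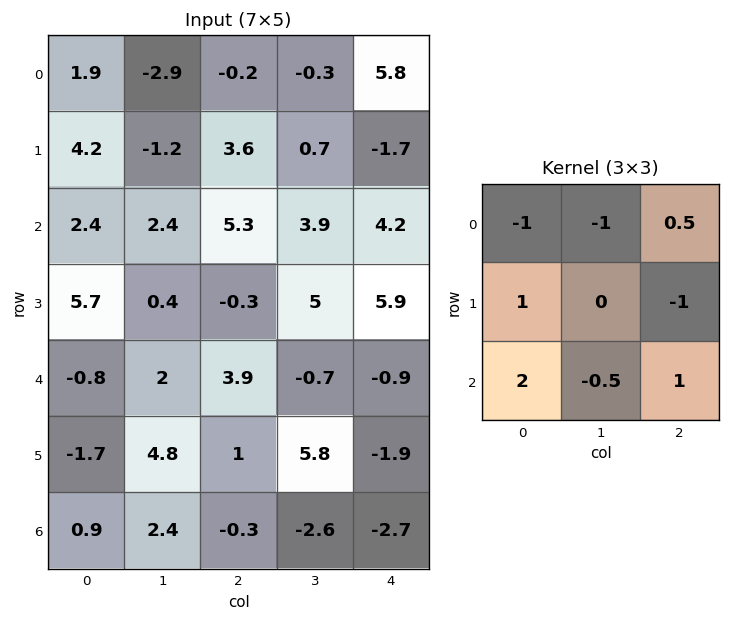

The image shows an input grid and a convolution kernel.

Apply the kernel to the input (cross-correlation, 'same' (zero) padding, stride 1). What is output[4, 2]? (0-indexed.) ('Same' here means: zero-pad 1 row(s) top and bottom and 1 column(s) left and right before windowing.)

The receptive field on the zero-padded input at this output position is [0.4 -0.3 5 / 2 3.9 -0.7 / 4.8 1 5.8]. Elementwise product with the kernel and sum: 0.4·-1 + -0.3·-1 + 5·0.5 + 2·1 + -0.7·-1 + 4.8·2 + 1·-0.5 + 5.8·1.

20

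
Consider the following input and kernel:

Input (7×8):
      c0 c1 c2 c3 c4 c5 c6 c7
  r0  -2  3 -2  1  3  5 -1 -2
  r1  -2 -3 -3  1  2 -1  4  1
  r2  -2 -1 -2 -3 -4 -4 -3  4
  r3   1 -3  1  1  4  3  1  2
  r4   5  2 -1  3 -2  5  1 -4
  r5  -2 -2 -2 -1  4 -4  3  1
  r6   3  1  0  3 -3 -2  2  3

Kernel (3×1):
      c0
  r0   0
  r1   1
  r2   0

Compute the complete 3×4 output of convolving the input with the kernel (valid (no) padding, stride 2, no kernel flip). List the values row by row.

Output[0,0]: The receptive field on the input at this output position is [-2 / -2 / -2]. Elementwise product with the kernel and sum: -2·1.
Output[0,1]: The receptive field on the input at this output position is [-2 / -3 / -2]. Elementwise product with the kernel and sum: -3·1.

-2 -3 2 4
1 1 4 1
-2 -2 4 3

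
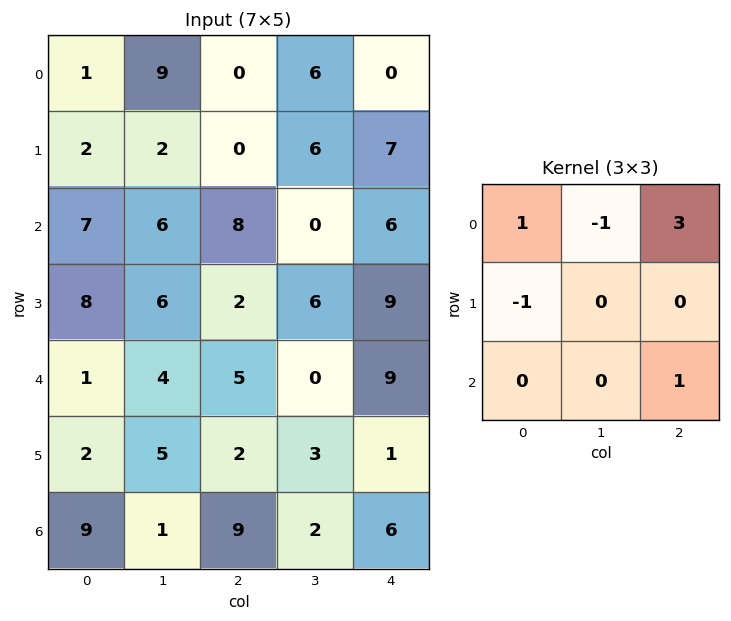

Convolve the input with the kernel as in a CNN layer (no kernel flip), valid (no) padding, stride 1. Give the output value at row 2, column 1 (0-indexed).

-8

The receptive field on the input at this output position is [6 8 0 / 6 2 6 / 4 5 0]. Elementwise product with the kernel and sum: 6·1 + 8·-1 + 0·3 + 6·-1 + 0·1.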